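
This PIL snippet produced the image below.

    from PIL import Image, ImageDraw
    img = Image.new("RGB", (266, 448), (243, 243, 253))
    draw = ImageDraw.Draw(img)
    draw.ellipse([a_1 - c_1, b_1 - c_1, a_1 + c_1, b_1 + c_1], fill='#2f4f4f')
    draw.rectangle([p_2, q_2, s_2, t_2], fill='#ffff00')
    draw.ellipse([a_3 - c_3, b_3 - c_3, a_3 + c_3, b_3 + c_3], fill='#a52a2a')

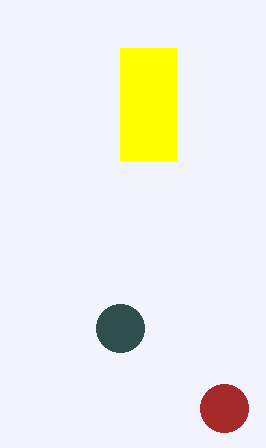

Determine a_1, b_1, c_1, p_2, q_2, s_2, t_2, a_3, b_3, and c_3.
a_1 = 120, b_1 = 328, c_1 = 24, p_2 = 120, q_2 = 48, s_2 = 176, t_2 = 160, a_3 = 224, b_3 = 408, c_3 = 24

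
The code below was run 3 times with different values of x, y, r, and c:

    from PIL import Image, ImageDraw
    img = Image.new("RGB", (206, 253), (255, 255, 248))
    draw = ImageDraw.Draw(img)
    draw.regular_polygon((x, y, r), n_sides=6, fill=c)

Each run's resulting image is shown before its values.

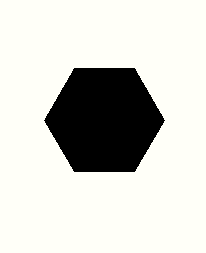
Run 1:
x = 104; y = 120; r = 60; c = 'black'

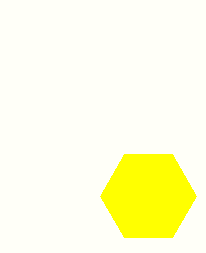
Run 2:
x = 148
y = 196
r = 48
c = 'yellow'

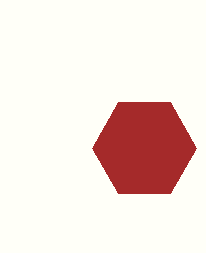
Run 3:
x = 144; y = 148; r = 52; c = 'brown'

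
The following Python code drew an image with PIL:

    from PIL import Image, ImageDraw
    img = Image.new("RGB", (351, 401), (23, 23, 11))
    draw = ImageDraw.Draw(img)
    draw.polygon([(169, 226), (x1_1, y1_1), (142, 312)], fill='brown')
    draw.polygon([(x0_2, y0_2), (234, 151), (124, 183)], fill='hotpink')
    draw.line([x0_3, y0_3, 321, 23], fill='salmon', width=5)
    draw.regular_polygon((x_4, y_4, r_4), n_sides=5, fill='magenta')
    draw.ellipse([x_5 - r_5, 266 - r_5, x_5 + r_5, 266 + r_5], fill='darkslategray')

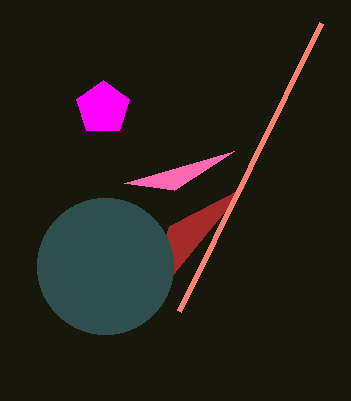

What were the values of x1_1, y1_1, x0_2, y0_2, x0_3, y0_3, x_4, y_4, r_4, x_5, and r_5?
x1_1 = 244
y1_1 = 187
x0_2 = 174
y0_2 = 190
x0_3 = 179
y0_3 = 311
x_4 = 103
y_4 = 108
r_4 = 28
x_5 = 105
r_5 = 68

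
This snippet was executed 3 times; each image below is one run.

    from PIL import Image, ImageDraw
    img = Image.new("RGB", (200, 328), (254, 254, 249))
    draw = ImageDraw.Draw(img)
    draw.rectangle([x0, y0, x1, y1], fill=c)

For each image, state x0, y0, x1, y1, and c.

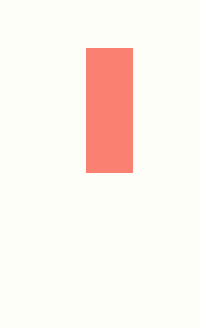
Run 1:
x0 = 86
y0 = 48
x1 = 132
y1 = 172
c = 'salmon'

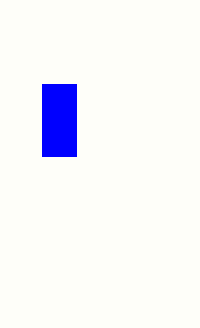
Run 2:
x0 = 42; y0 = 84; x1 = 76; y1 = 156; c = 'blue'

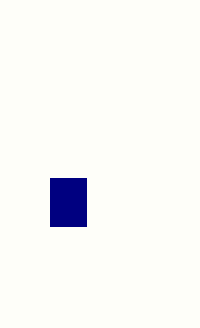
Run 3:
x0 = 50, y0 = 178, x1 = 86, y1 = 226, c = 'navy'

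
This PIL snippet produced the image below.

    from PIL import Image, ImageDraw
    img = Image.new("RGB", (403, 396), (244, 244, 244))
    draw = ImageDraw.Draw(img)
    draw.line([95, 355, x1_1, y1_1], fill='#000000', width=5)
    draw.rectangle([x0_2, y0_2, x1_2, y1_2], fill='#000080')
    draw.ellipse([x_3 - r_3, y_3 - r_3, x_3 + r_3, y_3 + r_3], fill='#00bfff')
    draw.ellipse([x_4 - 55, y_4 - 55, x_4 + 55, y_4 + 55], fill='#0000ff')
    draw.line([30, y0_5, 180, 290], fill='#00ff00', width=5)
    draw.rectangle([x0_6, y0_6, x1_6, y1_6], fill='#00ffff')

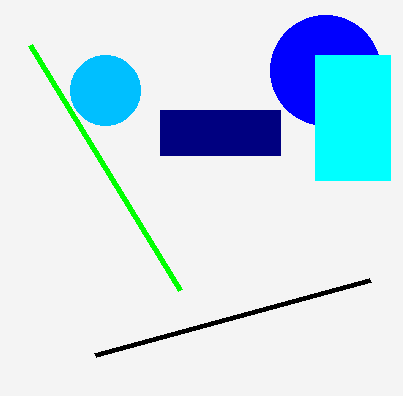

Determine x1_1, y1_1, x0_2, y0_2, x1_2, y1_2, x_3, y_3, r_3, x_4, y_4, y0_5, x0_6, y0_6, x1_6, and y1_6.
x1_1 = 370; y1_1 = 280; x0_2 = 160; y0_2 = 110; x1_2 = 280; y1_2 = 155; x_3 = 105; y_3 = 90; r_3 = 35; x_4 = 325; y_4 = 70; y0_5 = 45; x0_6 = 315; y0_6 = 55; x1_6 = 390; y1_6 = 180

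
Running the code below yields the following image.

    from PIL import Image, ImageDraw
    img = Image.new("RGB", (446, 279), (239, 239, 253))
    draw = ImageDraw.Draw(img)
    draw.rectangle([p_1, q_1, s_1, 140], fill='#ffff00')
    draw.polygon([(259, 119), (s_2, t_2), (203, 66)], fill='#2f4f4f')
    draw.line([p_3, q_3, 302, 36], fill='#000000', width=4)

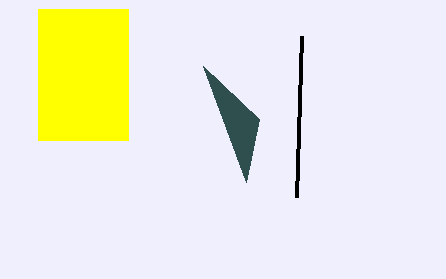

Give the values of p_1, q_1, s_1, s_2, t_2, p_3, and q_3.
p_1 = 38, q_1 = 9, s_1 = 128, s_2 = 246, t_2 = 182, p_3 = 297, q_3 = 197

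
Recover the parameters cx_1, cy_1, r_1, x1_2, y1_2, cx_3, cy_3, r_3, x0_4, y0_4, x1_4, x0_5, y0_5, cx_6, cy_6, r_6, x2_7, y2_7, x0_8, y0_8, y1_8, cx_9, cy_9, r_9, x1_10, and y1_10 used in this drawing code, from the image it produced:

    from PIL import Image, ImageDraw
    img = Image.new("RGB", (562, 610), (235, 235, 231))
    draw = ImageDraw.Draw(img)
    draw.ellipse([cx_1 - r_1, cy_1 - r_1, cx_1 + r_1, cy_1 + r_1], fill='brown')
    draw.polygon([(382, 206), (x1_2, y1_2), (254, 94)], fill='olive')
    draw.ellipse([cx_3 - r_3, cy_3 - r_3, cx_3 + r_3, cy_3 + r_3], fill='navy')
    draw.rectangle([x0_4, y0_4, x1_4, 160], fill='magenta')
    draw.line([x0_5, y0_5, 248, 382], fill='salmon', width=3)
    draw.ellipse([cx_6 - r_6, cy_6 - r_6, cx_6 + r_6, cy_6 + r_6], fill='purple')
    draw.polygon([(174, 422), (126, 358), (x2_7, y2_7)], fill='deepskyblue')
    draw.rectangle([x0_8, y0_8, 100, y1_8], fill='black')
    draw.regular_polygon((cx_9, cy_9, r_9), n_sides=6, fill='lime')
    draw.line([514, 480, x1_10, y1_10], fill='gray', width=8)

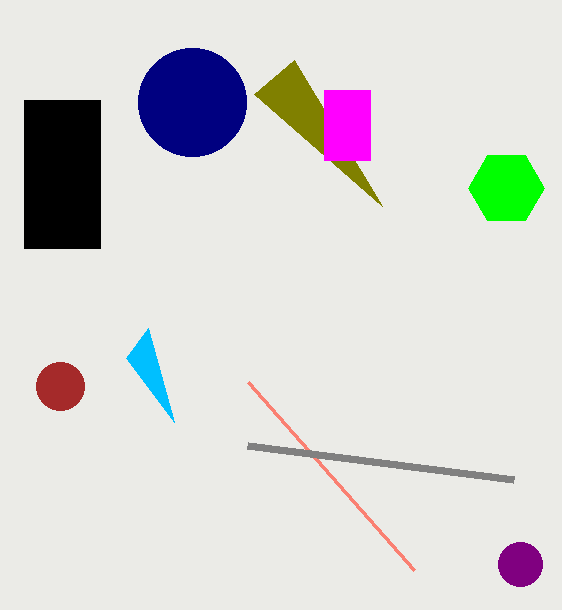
cx_1 = 60; cy_1 = 386; r_1 = 24; x1_2 = 294; y1_2 = 60; cx_3 = 192; cy_3 = 102; r_3 = 54; x0_4 = 324; y0_4 = 90; x1_4 = 370; x0_5 = 414; y0_5 = 570; cx_6 = 520; cy_6 = 564; r_6 = 22; x2_7 = 148; y2_7 = 328; x0_8 = 24; y0_8 = 100; y1_8 = 248; cx_9 = 506; cy_9 = 188; r_9 = 38; x1_10 = 248; y1_10 = 446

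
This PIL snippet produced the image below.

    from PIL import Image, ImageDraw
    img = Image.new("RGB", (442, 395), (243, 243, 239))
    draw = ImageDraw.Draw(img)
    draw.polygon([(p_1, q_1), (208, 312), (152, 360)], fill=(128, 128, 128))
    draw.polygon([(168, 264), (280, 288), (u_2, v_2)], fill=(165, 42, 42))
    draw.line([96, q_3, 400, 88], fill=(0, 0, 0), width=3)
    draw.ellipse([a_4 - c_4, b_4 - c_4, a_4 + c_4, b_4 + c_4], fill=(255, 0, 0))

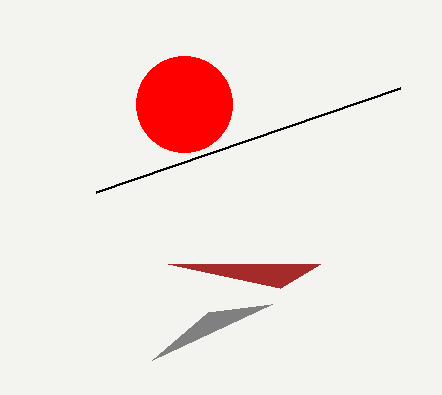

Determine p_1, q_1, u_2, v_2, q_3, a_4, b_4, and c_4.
p_1 = 272
q_1 = 304
u_2 = 320
v_2 = 264
q_3 = 192
a_4 = 184
b_4 = 104
c_4 = 48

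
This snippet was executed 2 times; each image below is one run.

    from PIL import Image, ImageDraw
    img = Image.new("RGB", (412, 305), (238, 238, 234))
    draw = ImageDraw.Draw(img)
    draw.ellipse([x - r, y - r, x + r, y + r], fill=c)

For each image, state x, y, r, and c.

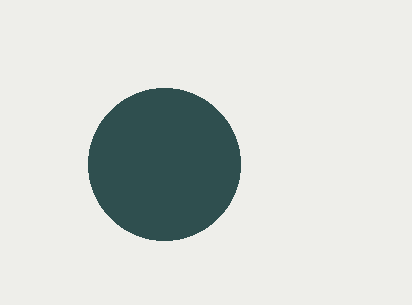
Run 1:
x = 164, y = 164, r = 76, c = 'darkslategray'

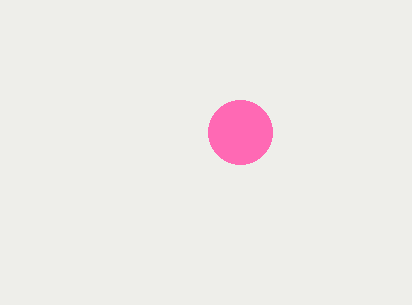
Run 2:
x = 240, y = 132, r = 32, c = 'hotpink'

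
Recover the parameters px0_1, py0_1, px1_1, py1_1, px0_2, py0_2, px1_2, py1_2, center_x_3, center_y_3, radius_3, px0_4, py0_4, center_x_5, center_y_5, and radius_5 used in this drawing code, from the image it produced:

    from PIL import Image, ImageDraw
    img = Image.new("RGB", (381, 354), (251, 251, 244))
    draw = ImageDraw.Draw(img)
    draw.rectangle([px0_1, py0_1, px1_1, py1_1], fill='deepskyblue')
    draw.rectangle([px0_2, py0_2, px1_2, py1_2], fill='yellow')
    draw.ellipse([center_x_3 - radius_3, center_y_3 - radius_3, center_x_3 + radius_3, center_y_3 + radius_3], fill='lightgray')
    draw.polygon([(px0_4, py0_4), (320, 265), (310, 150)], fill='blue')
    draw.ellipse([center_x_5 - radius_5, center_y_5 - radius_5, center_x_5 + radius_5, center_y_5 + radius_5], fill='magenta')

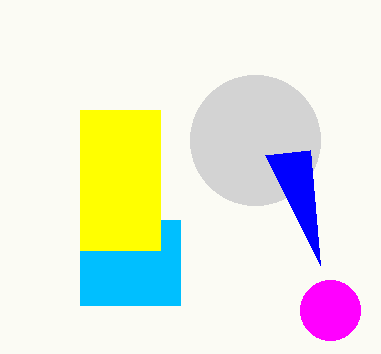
px0_1 = 80, py0_1 = 220, px1_1 = 180, py1_1 = 305, px0_2 = 80, py0_2 = 110, px1_2 = 160, py1_2 = 250, center_x_3 = 255, center_y_3 = 140, radius_3 = 65, px0_4 = 265, py0_4 = 155, center_x_5 = 330, center_y_5 = 310, radius_5 = 30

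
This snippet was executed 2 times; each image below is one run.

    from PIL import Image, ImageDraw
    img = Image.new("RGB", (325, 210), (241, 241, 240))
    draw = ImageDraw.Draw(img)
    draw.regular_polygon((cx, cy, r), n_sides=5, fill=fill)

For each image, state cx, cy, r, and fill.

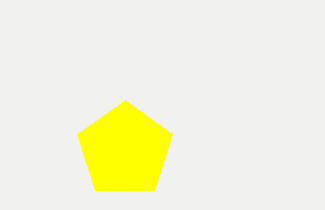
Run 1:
cx = 125
cy = 150
r = 50
fill = 'yellow'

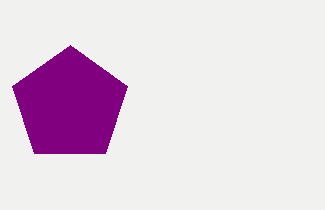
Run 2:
cx = 70; cy = 105; r = 60; fill = 'purple'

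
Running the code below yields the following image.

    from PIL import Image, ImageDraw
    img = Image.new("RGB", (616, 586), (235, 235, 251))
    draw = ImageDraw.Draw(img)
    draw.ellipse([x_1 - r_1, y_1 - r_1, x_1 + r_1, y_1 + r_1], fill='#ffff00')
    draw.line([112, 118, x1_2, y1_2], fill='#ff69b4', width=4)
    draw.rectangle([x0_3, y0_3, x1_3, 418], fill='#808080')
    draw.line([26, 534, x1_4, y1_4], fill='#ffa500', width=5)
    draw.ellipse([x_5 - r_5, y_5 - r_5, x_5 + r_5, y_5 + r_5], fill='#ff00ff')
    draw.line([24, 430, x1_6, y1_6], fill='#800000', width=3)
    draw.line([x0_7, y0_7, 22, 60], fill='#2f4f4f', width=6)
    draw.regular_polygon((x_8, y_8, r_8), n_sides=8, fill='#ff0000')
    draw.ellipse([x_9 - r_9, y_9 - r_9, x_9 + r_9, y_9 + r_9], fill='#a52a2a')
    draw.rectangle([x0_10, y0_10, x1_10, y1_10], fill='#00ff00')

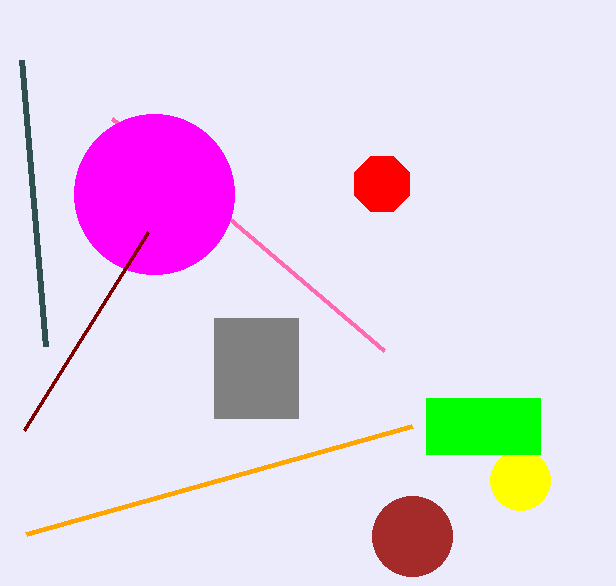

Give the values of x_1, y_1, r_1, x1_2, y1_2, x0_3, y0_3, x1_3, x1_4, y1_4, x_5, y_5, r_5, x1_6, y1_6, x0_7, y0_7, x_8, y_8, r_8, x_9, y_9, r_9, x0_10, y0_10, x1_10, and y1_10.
x_1 = 520; y_1 = 480; r_1 = 30; x1_2 = 384; y1_2 = 350; x0_3 = 214; y0_3 = 318; x1_3 = 298; x1_4 = 412; y1_4 = 426; x_5 = 154; y_5 = 194; r_5 = 80; x1_6 = 148; y1_6 = 232; x0_7 = 46; y0_7 = 346; x_8 = 382; y_8 = 184; r_8 = 30; x_9 = 412; y_9 = 536; r_9 = 40; x0_10 = 426; y0_10 = 398; x1_10 = 540; y1_10 = 454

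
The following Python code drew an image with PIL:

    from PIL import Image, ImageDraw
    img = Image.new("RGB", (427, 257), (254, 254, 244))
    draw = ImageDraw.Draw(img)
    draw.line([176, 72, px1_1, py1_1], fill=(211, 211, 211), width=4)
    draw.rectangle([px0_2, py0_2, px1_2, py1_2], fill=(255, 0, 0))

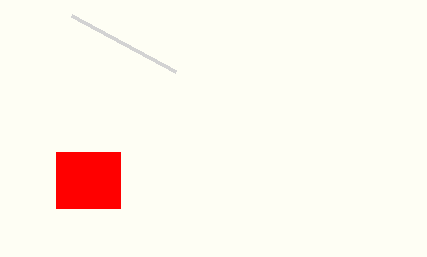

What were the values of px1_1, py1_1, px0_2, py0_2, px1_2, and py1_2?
px1_1 = 72, py1_1 = 16, px0_2 = 56, py0_2 = 152, px1_2 = 120, py1_2 = 208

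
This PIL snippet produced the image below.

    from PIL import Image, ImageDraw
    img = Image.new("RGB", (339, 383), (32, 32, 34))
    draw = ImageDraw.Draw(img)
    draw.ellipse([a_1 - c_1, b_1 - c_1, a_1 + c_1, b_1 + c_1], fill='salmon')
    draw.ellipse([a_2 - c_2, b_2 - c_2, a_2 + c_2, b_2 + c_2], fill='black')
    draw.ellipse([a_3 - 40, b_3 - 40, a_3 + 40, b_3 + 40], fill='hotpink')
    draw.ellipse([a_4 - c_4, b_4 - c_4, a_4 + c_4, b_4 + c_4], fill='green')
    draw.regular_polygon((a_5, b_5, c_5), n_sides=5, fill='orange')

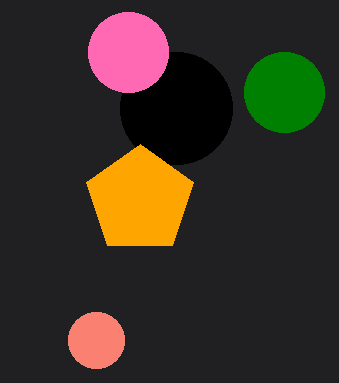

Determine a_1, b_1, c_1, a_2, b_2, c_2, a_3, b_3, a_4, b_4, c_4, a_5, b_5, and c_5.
a_1 = 96; b_1 = 340; c_1 = 28; a_2 = 176; b_2 = 108; c_2 = 56; a_3 = 128; b_3 = 52; a_4 = 284; b_4 = 92; c_4 = 40; a_5 = 140; b_5 = 200; c_5 = 56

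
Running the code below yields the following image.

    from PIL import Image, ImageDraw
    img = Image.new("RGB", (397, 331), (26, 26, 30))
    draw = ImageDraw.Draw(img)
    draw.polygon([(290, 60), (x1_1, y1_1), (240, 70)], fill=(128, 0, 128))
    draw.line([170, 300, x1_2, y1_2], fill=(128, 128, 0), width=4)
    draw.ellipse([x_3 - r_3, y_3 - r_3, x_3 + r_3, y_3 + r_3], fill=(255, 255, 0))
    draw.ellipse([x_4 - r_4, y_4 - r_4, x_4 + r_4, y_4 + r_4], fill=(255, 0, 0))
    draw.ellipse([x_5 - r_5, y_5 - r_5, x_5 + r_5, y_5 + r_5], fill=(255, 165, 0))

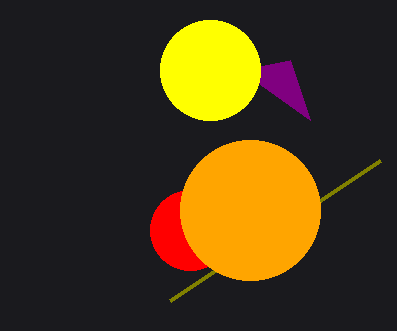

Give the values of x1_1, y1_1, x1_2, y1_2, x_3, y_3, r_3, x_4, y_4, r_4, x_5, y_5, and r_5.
x1_1 = 310; y1_1 = 120; x1_2 = 380; y1_2 = 160; x_3 = 210; y_3 = 70; r_3 = 50; x_4 = 190; y_4 = 230; r_4 = 40; x_5 = 250; y_5 = 210; r_5 = 70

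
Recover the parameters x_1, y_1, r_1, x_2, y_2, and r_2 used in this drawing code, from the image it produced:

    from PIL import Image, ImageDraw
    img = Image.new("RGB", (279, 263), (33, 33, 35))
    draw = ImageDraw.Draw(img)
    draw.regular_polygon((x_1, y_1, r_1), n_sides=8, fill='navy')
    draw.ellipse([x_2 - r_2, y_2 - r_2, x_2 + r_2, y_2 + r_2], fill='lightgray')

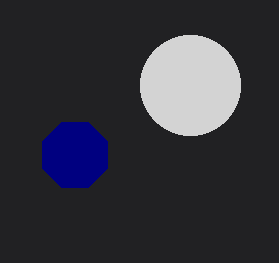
x_1 = 75; y_1 = 155; r_1 = 35; x_2 = 190; y_2 = 85; r_2 = 50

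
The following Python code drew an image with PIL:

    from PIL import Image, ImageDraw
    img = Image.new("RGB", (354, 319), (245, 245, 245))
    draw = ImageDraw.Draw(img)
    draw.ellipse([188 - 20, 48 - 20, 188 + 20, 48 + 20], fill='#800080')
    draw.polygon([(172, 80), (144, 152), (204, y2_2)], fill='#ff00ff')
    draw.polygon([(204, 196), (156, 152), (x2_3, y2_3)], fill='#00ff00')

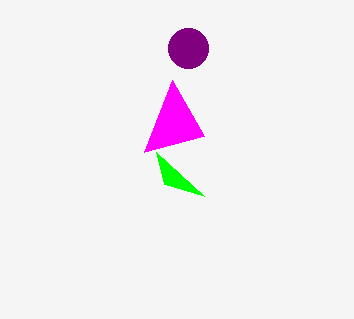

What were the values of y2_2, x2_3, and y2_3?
y2_2 = 136; x2_3 = 164; y2_3 = 184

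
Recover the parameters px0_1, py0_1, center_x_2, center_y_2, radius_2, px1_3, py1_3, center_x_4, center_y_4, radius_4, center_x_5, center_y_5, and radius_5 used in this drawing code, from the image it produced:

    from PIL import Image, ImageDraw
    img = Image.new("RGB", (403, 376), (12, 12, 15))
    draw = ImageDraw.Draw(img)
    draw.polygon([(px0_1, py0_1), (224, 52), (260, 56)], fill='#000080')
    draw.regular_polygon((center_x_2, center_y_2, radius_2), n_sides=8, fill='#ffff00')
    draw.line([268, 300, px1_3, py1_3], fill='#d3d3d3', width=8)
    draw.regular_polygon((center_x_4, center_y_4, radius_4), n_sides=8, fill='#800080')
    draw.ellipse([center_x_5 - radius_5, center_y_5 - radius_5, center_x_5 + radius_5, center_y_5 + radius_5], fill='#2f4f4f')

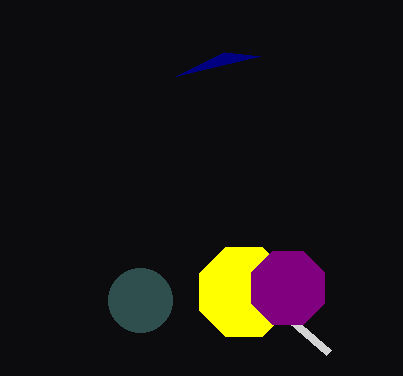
px0_1 = 176
py0_1 = 76
center_x_2 = 244
center_y_2 = 292
radius_2 = 48
px1_3 = 328
py1_3 = 352
center_x_4 = 288
center_y_4 = 288
radius_4 = 40
center_x_5 = 140
center_y_5 = 300
radius_5 = 32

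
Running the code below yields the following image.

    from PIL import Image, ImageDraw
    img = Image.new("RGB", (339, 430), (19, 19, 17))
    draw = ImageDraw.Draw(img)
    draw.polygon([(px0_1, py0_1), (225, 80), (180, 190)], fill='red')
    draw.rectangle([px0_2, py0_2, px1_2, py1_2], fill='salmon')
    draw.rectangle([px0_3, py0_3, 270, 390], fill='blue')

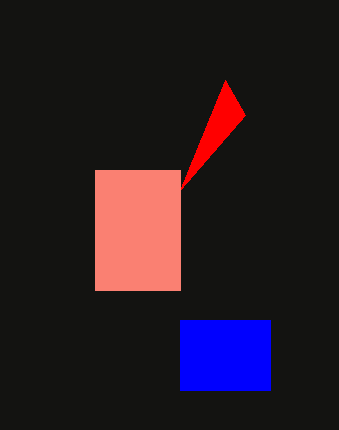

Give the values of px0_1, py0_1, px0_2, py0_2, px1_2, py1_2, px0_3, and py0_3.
px0_1 = 245, py0_1 = 115, px0_2 = 95, py0_2 = 170, px1_2 = 180, py1_2 = 290, px0_3 = 180, py0_3 = 320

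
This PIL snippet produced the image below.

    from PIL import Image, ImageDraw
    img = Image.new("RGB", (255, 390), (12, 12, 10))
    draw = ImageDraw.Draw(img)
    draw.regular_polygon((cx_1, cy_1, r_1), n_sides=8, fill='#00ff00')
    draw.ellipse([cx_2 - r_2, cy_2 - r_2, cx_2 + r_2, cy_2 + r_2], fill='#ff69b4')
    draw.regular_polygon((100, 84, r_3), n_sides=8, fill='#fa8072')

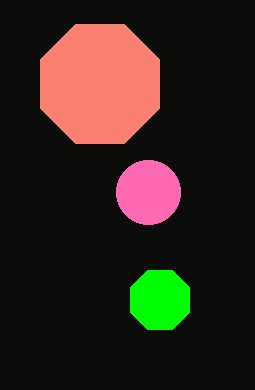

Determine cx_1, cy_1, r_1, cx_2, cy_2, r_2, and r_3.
cx_1 = 160; cy_1 = 300; r_1 = 32; cx_2 = 148; cy_2 = 192; r_2 = 32; r_3 = 64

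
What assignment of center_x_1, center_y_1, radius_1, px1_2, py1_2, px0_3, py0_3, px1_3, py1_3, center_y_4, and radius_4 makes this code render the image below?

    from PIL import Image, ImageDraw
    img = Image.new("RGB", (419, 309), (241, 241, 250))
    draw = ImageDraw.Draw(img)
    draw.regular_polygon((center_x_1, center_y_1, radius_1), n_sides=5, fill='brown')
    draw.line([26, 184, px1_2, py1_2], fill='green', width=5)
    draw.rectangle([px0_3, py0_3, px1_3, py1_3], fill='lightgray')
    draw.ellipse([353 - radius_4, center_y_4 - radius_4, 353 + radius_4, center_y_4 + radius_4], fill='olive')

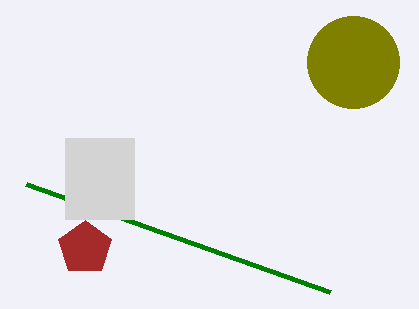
center_x_1 = 85, center_y_1 = 248, radius_1 = 28, px1_2 = 330, py1_2 = 292, px0_3 = 65, py0_3 = 138, px1_3 = 134, py1_3 = 219, center_y_4 = 62, radius_4 = 46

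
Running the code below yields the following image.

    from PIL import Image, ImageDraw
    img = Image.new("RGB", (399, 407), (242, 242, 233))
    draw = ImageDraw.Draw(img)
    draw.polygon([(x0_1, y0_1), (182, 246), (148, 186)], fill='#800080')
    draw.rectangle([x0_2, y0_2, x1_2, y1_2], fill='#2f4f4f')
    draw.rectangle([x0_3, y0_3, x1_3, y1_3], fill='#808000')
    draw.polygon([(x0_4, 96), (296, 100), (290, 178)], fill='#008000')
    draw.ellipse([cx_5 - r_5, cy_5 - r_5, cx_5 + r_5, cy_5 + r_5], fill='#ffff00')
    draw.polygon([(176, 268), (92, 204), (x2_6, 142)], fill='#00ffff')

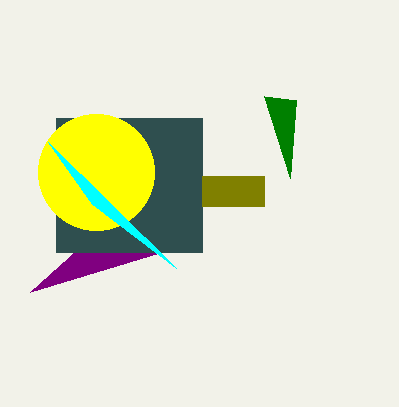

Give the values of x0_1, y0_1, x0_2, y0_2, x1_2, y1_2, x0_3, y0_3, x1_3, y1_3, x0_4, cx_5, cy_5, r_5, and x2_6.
x0_1 = 30
y0_1 = 292
x0_2 = 56
y0_2 = 118
x1_2 = 202
y1_2 = 252
x0_3 = 202
y0_3 = 176
x1_3 = 264
y1_3 = 206
x0_4 = 264
cx_5 = 96
cy_5 = 172
r_5 = 58
x2_6 = 48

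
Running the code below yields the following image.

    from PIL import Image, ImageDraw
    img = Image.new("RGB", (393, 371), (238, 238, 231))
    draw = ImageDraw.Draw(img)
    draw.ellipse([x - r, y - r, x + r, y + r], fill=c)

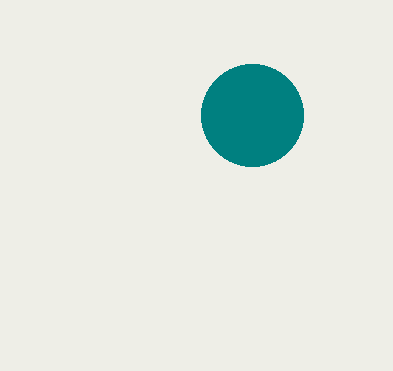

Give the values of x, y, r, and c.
x = 252; y = 115; r = 51; c = 'teal'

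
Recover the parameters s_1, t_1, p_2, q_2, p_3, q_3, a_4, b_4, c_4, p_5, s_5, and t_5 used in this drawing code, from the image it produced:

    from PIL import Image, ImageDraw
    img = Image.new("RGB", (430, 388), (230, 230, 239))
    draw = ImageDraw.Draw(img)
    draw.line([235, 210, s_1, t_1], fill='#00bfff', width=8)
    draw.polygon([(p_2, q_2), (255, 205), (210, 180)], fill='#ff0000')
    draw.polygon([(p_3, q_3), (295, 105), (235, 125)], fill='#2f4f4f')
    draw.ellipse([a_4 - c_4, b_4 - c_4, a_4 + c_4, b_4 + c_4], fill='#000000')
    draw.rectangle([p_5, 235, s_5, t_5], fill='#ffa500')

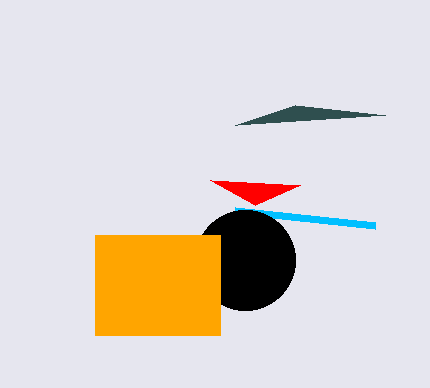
s_1 = 375; t_1 = 225; p_2 = 300; q_2 = 185; p_3 = 385; q_3 = 115; a_4 = 245; b_4 = 260; c_4 = 50; p_5 = 95; s_5 = 220; t_5 = 335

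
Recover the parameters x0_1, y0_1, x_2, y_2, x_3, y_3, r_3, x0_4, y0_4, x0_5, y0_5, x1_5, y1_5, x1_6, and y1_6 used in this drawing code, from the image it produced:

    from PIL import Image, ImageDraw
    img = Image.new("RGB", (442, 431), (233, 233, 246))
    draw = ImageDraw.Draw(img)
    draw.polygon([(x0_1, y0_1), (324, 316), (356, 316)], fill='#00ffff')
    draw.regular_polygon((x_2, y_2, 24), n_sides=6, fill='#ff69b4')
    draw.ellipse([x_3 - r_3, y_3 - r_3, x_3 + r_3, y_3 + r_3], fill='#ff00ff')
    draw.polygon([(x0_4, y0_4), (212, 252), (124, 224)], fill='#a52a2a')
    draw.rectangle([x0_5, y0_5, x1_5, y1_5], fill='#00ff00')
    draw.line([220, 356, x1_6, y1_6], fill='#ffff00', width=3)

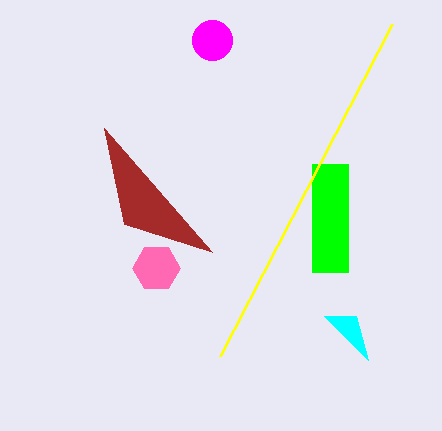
x0_1 = 368; y0_1 = 360; x_2 = 156; y_2 = 268; x_3 = 212; y_3 = 40; r_3 = 20; x0_4 = 104; y0_4 = 128; x0_5 = 312; y0_5 = 164; x1_5 = 348; y1_5 = 272; x1_6 = 392; y1_6 = 24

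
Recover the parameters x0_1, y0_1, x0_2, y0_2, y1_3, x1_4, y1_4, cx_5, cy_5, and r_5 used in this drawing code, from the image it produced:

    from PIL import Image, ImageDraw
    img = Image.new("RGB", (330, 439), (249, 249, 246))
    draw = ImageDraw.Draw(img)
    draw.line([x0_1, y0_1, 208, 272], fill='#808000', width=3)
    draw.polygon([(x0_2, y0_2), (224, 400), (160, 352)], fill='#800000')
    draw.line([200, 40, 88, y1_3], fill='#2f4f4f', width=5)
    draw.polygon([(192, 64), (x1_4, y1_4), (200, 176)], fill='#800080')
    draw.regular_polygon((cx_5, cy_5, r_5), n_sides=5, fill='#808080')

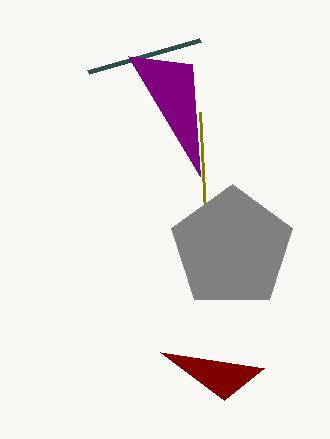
x0_1 = 200, y0_1 = 112, x0_2 = 264, y0_2 = 368, y1_3 = 72, x1_4 = 128, y1_4 = 56, cx_5 = 232, cy_5 = 248, r_5 = 64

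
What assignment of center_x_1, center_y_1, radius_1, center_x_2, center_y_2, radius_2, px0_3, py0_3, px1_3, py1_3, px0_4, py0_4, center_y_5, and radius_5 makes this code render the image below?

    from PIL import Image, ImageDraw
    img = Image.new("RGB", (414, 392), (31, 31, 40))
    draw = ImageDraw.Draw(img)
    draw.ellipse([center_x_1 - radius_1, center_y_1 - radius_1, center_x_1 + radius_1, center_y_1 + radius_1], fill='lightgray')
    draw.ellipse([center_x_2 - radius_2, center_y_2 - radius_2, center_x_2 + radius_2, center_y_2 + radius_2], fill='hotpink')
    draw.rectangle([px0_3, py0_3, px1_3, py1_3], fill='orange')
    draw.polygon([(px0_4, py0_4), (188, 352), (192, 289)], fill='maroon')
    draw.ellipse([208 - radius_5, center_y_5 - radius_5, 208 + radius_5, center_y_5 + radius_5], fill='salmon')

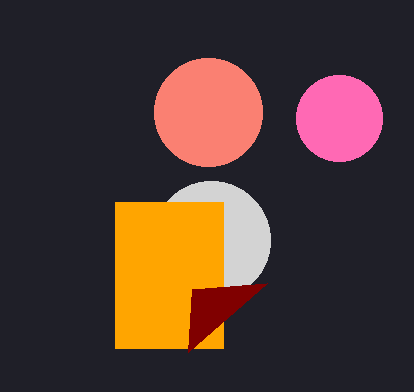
center_x_1 = 211, center_y_1 = 240, radius_1 = 59, center_x_2 = 339, center_y_2 = 118, radius_2 = 43, px0_3 = 115, py0_3 = 202, px1_3 = 223, py1_3 = 348, px0_4 = 267, py0_4 = 283, center_y_5 = 112, radius_5 = 54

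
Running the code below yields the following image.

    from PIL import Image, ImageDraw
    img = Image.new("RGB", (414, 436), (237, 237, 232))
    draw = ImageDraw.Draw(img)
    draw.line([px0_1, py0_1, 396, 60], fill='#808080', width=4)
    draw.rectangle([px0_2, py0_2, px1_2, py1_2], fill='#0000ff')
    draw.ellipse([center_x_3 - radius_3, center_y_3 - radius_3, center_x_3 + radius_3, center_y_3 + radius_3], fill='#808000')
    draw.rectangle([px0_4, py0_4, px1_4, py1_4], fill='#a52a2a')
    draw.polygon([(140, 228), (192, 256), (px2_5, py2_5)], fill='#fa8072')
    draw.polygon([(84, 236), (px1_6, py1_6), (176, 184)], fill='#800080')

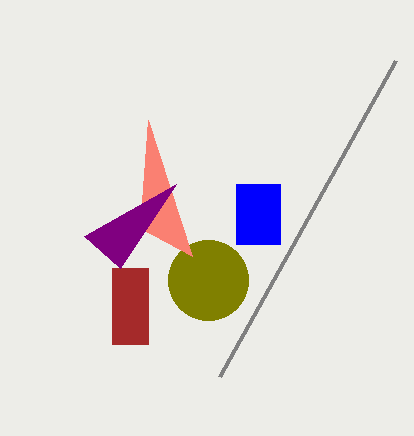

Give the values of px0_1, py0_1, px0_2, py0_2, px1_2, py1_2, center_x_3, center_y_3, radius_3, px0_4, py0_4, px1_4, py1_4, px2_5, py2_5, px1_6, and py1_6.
px0_1 = 220, py0_1 = 376, px0_2 = 236, py0_2 = 184, px1_2 = 280, py1_2 = 244, center_x_3 = 208, center_y_3 = 280, radius_3 = 40, px0_4 = 112, py0_4 = 268, px1_4 = 148, py1_4 = 344, px2_5 = 148, py2_5 = 120, px1_6 = 120, py1_6 = 268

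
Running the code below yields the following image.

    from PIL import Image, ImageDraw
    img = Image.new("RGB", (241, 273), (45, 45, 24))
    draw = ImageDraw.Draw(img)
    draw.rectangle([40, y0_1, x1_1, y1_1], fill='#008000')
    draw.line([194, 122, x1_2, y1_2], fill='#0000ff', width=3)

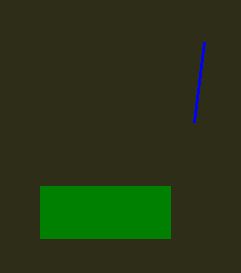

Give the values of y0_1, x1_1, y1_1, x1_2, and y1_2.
y0_1 = 186; x1_1 = 170; y1_1 = 238; x1_2 = 204; y1_2 = 42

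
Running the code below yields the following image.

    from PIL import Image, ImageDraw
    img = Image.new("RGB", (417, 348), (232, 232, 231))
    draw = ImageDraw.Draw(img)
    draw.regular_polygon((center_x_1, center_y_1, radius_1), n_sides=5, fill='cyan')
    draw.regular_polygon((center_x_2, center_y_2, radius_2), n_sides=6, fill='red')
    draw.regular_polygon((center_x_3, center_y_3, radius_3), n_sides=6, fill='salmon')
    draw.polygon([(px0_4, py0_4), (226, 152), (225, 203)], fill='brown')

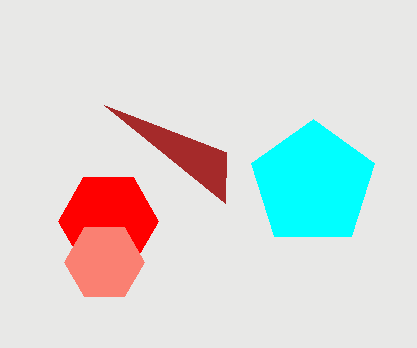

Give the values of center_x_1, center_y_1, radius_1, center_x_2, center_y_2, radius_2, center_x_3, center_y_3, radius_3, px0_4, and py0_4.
center_x_1 = 313; center_y_1 = 184; radius_1 = 65; center_x_2 = 108; center_y_2 = 221; radius_2 = 50; center_x_3 = 104; center_y_3 = 262; radius_3 = 40; px0_4 = 104; py0_4 = 105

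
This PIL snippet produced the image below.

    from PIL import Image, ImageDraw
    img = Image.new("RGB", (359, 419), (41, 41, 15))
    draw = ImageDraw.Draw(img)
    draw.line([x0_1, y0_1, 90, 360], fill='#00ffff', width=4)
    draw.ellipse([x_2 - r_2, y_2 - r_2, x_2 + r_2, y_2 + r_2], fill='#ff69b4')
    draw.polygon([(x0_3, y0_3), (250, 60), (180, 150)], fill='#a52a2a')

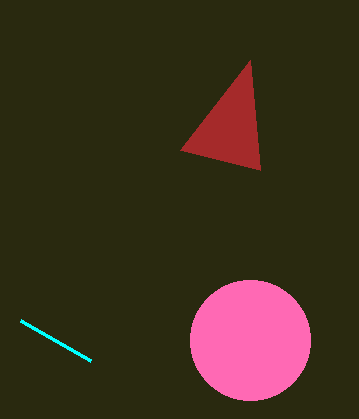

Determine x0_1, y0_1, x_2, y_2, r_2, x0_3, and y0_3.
x0_1 = 20
y0_1 = 320
x_2 = 250
y_2 = 340
r_2 = 60
x0_3 = 260
y0_3 = 170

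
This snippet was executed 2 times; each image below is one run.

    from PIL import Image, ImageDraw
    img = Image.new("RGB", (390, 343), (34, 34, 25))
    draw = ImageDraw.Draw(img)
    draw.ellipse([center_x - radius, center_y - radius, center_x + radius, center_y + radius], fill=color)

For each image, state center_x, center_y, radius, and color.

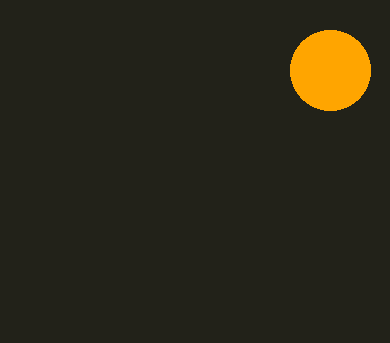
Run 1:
center_x = 330
center_y = 70
radius = 40
color = 'orange'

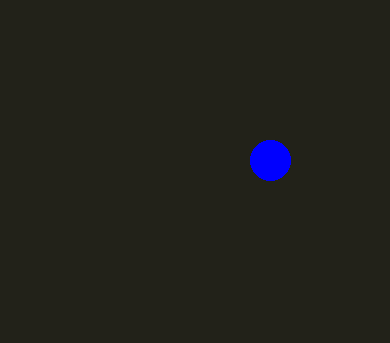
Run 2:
center_x = 270; center_y = 160; radius = 20; color = 'blue'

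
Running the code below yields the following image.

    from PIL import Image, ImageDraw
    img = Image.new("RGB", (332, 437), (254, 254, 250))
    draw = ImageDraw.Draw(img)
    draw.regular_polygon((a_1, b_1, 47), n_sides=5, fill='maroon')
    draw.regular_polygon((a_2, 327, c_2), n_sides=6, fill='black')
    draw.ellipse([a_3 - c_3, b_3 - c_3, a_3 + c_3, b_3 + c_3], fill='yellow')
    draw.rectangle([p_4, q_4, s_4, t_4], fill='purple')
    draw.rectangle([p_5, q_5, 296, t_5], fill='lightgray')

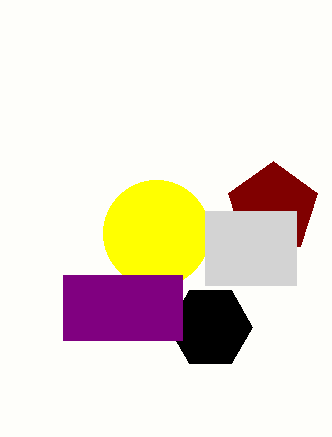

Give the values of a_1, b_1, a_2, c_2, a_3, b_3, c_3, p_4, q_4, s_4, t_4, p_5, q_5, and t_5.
a_1 = 273, b_1 = 208, a_2 = 210, c_2 = 42, a_3 = 156, b_3 = 233, c_3 = 53, p_4 = 63, q_4 = 275, s_4 = 182, t_4 = 340, p_5 = 205, q_5 = 211, t_5 = 285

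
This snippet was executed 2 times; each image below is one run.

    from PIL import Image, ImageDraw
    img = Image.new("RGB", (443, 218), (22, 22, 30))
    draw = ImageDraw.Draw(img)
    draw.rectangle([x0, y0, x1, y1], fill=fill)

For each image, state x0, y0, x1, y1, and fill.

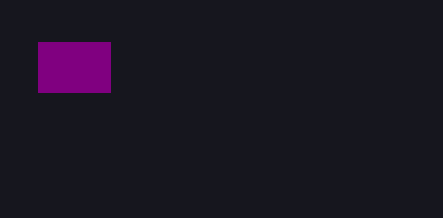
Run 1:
x0 = 38, y0 = 42, x1 = 110, y1 = 92, fill = 'purple'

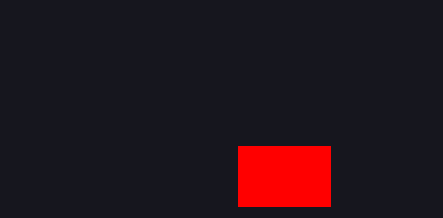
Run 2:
x0 = 238
y0 = 146
x1 = 330
y1 = 206
fill = 'red'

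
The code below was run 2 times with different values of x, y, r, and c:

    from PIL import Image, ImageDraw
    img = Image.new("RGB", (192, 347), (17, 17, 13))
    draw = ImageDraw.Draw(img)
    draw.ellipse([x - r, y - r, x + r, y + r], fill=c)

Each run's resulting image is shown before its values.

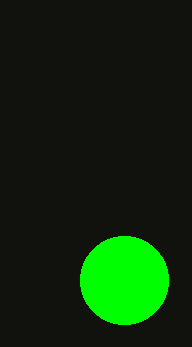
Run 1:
x = 124; y = 280; r = 44; c = 'lime'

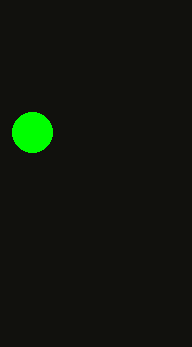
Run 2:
x = 32; y = 132; r = 20; c = 'lime'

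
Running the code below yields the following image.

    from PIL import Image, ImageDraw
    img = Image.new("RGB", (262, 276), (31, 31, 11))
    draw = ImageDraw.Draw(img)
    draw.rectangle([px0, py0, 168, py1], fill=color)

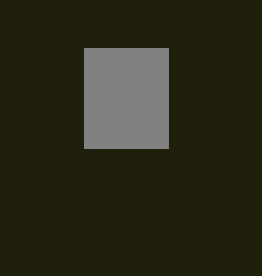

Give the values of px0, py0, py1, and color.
px0 = 84
py0 = 48
py1 = 148
color = 'gray'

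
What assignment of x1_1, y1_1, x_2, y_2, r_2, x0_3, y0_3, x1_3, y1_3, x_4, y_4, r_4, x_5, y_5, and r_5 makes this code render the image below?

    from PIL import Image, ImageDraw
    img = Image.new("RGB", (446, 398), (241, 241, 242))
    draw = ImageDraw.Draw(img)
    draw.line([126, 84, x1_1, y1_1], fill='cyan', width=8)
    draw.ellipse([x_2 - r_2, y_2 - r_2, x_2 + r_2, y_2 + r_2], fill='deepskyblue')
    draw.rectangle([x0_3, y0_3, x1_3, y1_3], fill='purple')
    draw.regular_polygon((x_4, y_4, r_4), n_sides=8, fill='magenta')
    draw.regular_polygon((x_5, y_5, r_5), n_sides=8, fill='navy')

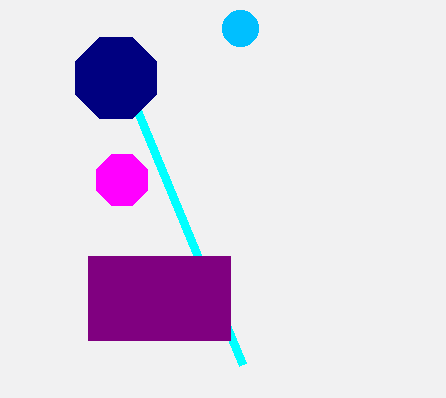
x1_1 = 242
y1_1 = 364
x_2 = 240
y_2 = 28
r_2 = 18
x0_3 = 88
y0_3 = 256
x1_3 = 230
y1_3 = 340
x_4 = 122
y_4 = 180
r_4 = 28
x_5 = 116
y_5 = 78
r_5 = 44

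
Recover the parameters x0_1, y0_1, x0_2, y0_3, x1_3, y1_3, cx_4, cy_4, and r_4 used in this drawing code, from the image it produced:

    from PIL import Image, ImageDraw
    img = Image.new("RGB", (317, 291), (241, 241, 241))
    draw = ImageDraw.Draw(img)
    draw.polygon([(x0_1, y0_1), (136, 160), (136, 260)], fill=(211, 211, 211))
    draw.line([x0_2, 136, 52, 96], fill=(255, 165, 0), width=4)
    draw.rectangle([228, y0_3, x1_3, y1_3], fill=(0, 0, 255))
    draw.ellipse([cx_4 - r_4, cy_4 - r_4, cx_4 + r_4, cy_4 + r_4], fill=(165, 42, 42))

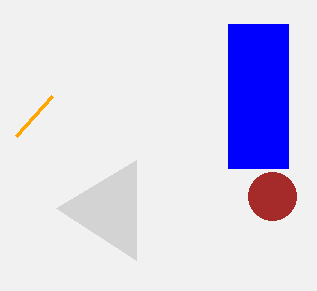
x0_1 = 56, y0_1 = 208, x0_2 = 16, y0_3 = 24, x1_3 = 288, y1_3 = 168, cx_4 = 272, cy_4 = 196, r_4 = 24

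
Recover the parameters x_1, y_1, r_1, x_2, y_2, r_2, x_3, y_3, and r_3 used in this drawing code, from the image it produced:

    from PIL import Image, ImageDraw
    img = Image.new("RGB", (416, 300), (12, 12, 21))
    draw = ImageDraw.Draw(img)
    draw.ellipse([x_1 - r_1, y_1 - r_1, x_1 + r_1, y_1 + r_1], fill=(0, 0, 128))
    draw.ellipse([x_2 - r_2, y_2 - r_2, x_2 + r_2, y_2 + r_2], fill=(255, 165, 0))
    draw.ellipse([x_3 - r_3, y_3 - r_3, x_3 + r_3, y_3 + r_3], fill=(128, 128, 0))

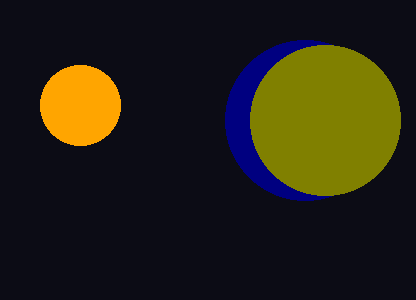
x_1 = 305, y_1 = 120, r_1 = 80, x_2 = 80, y_2 = 105, r_2 = 40, x_3 = 325, y_3 = 120, r_3 = 75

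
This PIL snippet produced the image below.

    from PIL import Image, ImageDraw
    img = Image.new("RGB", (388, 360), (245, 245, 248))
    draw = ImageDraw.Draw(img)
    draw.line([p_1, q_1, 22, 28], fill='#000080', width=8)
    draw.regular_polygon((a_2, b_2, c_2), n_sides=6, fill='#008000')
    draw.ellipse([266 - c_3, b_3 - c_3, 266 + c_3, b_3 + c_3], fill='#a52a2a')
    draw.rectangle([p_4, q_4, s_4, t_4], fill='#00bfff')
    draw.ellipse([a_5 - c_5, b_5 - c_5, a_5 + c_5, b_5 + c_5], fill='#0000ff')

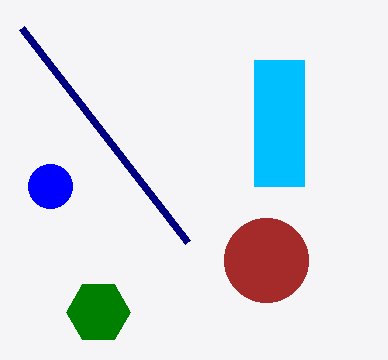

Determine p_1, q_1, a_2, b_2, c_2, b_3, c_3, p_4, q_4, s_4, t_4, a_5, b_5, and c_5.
p_1 = 188
q_1 = 242
a_2 = 98
b_2 = 312
c_2 = 32
b_3 = 260
c_3 = 42
p_4 = 254
q_4 = 60
s_4 = 304
t_4 = 186
a_5 = 50
b_5 = 186
c_5 = 22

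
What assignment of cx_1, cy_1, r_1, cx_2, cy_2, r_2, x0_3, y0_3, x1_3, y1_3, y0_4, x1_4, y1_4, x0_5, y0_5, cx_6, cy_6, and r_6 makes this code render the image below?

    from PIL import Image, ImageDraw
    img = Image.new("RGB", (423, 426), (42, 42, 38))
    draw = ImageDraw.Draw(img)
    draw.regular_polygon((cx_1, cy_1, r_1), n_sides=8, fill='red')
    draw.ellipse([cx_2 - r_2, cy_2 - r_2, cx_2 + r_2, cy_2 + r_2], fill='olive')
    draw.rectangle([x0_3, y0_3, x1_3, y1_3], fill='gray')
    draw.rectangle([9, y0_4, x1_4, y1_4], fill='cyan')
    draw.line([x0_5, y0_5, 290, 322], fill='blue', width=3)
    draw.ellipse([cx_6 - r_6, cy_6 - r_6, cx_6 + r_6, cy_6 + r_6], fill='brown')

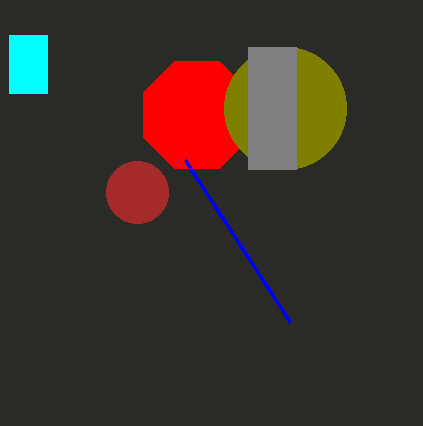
cx_1 = 197
cy_1 = 115
r_1 = 58
cx_2 = 285
cy_2 = 108
r_2 = 61
x0_3 = 248
y0_3 = 47
x1_3 = 296
y1_3 = 169
y0_4 = 35
x1_4 = 47
y1_4 = 93
x0_5 = 185
y0_5 = 160
cx_6 = 137
cy_6 = 192
r_6 = 31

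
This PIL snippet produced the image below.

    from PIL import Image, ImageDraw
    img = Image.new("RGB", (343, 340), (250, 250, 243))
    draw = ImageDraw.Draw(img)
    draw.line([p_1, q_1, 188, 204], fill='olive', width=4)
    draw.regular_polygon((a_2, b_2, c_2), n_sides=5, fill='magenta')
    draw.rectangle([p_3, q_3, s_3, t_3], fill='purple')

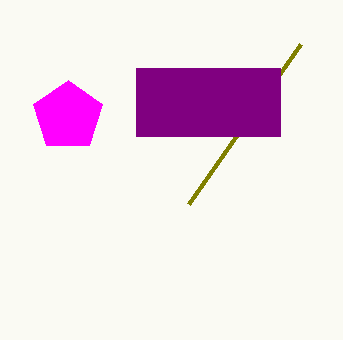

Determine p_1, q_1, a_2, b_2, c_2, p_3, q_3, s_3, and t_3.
p_1 = 300
q_1 = 44
a_2 = 68
b_2 = 116
c_2 = 36
p_3 = 136
q_3 = 68
s_3 = 280
t_3 = 136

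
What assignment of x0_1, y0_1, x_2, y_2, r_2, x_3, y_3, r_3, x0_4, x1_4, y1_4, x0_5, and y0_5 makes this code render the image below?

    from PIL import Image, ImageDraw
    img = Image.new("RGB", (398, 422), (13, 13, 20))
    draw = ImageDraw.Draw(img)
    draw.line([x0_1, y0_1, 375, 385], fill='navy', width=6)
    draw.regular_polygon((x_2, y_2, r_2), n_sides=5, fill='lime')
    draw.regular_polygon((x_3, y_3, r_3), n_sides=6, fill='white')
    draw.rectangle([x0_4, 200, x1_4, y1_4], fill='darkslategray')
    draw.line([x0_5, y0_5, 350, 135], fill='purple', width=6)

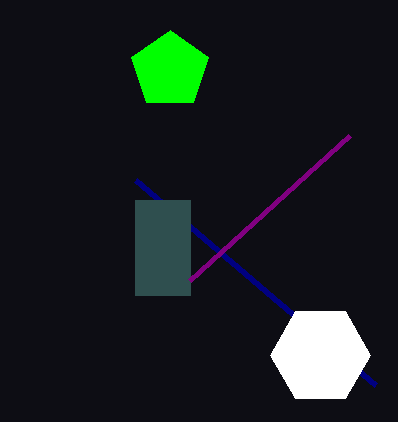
x0_1 = 135; y0_1 = 180; x_2 = 170; y_2 = 70; r_2 = 40; x_3 = 320; y_3 = 355; r_3 = 50; x0_4 = 135; x1_4 = 190; y1_4 = 295; x0_5 = 190; y0_5 = 280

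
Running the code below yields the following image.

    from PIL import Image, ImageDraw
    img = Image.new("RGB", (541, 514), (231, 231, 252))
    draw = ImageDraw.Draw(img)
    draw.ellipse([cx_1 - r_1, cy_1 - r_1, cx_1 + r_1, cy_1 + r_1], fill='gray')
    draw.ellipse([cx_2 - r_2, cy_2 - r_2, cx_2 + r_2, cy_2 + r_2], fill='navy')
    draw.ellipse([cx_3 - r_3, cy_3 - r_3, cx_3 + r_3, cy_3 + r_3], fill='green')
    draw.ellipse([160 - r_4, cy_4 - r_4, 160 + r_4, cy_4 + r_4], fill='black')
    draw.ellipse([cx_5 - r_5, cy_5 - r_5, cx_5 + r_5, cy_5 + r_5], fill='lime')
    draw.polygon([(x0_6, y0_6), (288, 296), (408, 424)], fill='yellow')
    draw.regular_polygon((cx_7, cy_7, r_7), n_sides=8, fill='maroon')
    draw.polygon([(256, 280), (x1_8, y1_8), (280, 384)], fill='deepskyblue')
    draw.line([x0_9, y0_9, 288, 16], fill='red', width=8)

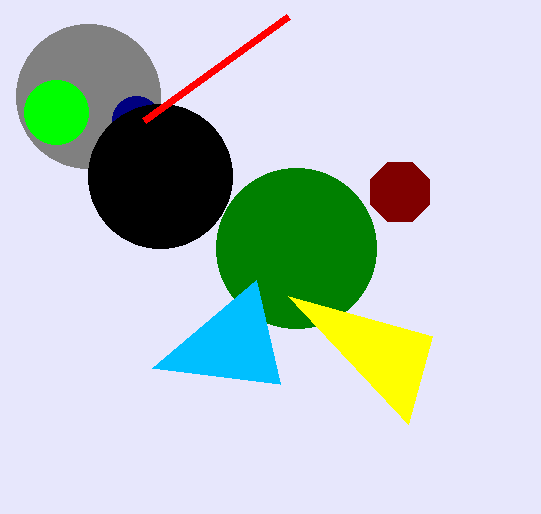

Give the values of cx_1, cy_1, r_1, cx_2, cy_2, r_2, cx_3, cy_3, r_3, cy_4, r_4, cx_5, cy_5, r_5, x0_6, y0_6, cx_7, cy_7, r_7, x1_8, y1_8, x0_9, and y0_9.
cx_1 = 88
cy_1 = 96
r_1 = 72
cx_2 = 136
cy_2 = 120
r_2 = 24
cx_3 = 296
cy_3 = 248
r_3 = 80
cy_4 = 176
r_4 = 72
cx_5 = 56
cy_5 = 112
r_5 = 32
x0_6 = 432
y0_6 = 336
cx_7 = 400
cy_7 = 192
r_7 = 32
x1_8 = 152
y1_8 = 368
x0_9 = 144
y0_9 = 120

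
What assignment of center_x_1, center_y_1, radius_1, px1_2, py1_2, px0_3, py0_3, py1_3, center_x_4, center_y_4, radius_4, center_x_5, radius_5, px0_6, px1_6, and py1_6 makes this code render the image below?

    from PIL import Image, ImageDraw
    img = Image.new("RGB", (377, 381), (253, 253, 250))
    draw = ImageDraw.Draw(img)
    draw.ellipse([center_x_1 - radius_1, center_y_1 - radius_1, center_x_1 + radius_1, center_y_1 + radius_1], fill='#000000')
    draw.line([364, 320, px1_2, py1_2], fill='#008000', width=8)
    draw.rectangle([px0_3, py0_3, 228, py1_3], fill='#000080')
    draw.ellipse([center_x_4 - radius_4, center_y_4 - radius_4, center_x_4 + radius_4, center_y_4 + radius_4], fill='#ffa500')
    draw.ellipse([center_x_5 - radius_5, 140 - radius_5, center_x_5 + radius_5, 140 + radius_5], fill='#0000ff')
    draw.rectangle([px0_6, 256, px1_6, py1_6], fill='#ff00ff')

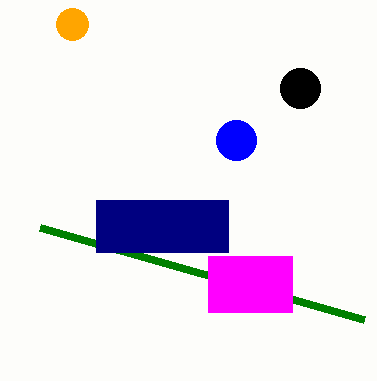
center_x_1 = 300
center_y_1 = 88
radius_1 = 20
px1_2 = 40
py1_2 = 228
px0_3 = 96
py0_3 = 200
py1_3 = 252
center_x_4 = 72
center_y_4 = 24
radius_4 = 16
center_x_5 = 236
radius_5 = 20
px0_6 = 208
px1_6 = 292
py1_6 = 312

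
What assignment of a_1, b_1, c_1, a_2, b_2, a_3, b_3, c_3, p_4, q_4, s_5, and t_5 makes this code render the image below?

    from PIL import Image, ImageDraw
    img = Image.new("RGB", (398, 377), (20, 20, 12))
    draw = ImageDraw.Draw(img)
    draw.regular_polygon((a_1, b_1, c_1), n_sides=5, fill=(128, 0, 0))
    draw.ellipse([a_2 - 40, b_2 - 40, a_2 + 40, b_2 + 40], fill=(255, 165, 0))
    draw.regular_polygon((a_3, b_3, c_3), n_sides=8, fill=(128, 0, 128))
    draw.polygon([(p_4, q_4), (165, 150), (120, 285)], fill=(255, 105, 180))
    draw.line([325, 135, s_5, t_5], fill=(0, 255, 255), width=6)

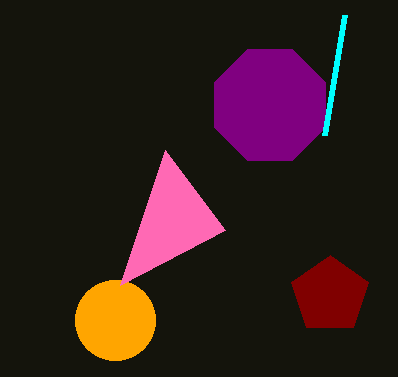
a_1 = 330, b_1 = 295, c_1 = 40, a_2 = 115, b_2 = 320, a_3 = 270, b_3 = 105, c_3 = 60, p_4 = 225, q_4 = 230, s_5 = 345, t_5 = 15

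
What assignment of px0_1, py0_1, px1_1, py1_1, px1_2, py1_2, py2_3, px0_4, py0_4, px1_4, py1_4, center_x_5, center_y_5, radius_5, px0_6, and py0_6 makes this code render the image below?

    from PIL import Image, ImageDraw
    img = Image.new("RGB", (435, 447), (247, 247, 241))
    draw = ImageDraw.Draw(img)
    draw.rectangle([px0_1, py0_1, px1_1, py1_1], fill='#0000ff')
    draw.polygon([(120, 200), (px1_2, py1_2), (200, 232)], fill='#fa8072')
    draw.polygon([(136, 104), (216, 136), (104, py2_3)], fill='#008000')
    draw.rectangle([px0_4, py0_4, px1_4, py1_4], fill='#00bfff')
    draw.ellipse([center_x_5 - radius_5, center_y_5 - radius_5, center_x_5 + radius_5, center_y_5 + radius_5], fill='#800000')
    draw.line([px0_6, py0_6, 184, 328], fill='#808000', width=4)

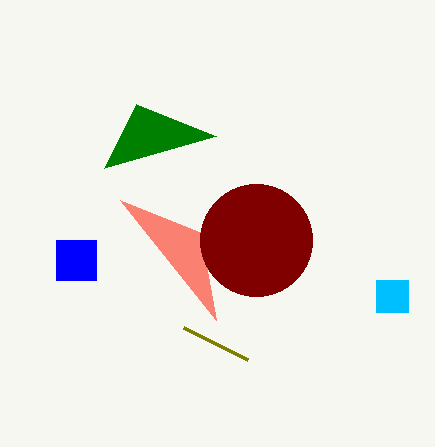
px0_1 = 56; py0_1 = 240; px1_1 = 96; py1_1 = 280; px1_2 = 216; py1_2 = 320; py2_3 = 168; px0_4 = 376; py0_4 = 280; px1_4 = 408; py1_4 = 312; center_x_5 = 256; center_y_5 = 240; radius_5 = 56; px0_6 = 248; py0_6 = 360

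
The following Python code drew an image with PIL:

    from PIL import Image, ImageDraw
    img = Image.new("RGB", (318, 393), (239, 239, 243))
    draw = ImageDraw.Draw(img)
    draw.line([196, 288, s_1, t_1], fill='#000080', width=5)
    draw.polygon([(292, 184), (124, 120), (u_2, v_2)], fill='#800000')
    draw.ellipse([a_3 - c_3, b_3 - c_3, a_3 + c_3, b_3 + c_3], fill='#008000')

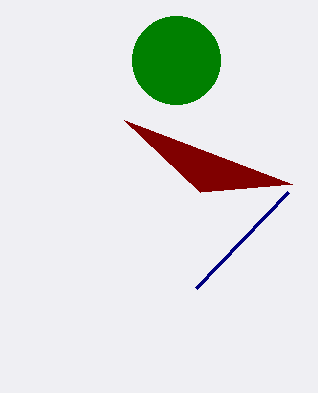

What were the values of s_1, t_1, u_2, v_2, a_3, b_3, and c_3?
s_1 = 288; t_1 = 192; u_2 = 200; v_2 = 192; a_3 = 176; b_3 = 60; c_3 = 44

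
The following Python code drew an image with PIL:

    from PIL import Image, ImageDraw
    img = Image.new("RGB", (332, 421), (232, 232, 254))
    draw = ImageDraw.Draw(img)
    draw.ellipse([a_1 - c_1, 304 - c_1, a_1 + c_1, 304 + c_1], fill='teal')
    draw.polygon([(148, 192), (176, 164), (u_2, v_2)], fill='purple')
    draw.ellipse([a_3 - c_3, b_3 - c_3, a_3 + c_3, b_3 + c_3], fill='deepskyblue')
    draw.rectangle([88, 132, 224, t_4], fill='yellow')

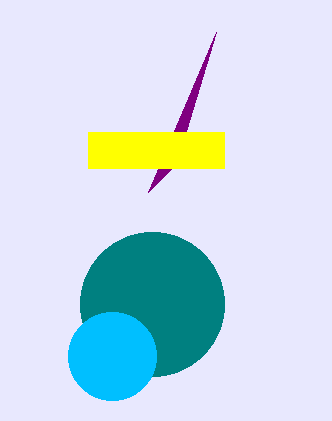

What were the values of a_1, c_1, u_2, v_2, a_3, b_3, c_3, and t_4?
a_1 = 152
c_1 = 72
u_2 = 216
v_2 = 32
a_3 = 112
b_3 = 356
c_3 = 44
t_4 = 168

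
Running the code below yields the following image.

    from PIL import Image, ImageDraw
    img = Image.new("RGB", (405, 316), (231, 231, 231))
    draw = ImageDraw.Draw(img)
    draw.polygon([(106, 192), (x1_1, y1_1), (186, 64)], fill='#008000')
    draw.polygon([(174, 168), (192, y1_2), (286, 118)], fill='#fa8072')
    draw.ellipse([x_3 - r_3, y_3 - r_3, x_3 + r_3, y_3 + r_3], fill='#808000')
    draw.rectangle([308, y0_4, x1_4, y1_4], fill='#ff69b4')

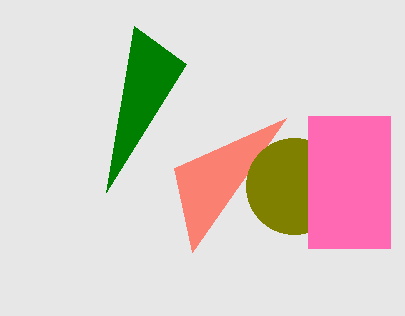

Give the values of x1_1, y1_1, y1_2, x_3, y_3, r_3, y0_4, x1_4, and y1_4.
x1_1 = 134
y1_1 = 26
y1_2 = 252
x_3 = 294
y_3 = 186
r_3 = 48
y0_4 = 116
x1_4 = 390
y1_4 = 248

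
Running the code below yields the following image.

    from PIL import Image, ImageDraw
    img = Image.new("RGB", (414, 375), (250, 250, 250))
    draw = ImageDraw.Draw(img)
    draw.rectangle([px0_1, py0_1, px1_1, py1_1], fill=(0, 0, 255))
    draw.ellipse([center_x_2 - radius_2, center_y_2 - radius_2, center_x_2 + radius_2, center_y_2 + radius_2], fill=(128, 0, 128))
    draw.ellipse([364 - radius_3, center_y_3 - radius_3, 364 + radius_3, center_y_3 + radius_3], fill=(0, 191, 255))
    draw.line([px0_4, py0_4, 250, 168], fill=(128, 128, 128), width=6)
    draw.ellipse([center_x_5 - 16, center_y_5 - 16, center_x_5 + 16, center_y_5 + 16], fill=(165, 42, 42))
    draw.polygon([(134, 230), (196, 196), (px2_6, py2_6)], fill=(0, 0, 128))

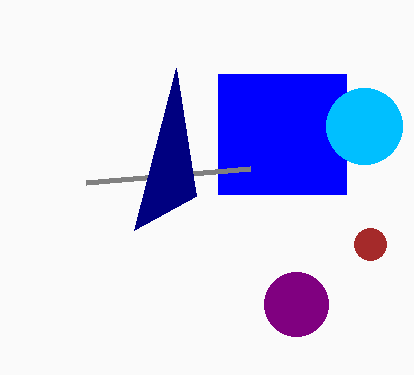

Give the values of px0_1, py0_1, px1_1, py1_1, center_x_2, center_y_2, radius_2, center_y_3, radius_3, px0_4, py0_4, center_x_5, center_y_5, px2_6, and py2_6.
px0_1 = 218; py0_1 = 74; px1_1 = 346; py1_1 = 194; center_x_2 = 296; center_y_2 = 304; radius_2 = 32; center_y_3 = 126; radius_3 = 38; px0_4 = 86; py0_4 = 182; center_x_5 = 370; center_y_5 = 244; px2_6 = 176; py2_6 = 68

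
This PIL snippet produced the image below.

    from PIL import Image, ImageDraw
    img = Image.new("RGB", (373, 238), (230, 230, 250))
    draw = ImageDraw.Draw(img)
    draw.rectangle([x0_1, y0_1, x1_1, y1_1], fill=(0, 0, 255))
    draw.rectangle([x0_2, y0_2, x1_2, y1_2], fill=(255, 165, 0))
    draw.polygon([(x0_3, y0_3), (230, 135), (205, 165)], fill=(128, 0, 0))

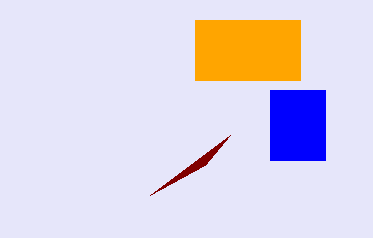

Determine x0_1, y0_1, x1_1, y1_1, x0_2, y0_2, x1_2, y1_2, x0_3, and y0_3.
x0_1 = 270; y0_1 = 90; x1_1 = 325; y1_1 = 160; x0_2 = 195; y0_2 = 20; x1_2 = 300; y1_2 = 80; x0_3 = 150; y0_3 = 195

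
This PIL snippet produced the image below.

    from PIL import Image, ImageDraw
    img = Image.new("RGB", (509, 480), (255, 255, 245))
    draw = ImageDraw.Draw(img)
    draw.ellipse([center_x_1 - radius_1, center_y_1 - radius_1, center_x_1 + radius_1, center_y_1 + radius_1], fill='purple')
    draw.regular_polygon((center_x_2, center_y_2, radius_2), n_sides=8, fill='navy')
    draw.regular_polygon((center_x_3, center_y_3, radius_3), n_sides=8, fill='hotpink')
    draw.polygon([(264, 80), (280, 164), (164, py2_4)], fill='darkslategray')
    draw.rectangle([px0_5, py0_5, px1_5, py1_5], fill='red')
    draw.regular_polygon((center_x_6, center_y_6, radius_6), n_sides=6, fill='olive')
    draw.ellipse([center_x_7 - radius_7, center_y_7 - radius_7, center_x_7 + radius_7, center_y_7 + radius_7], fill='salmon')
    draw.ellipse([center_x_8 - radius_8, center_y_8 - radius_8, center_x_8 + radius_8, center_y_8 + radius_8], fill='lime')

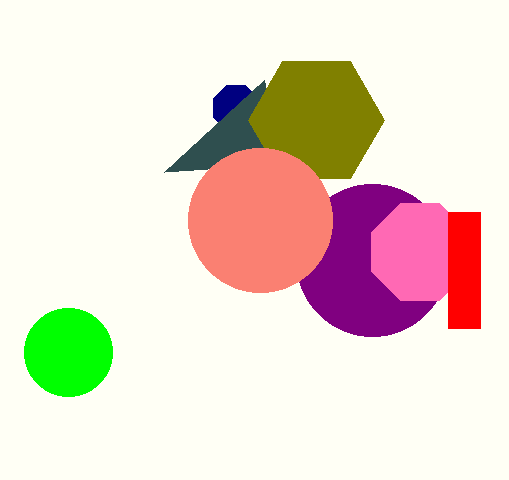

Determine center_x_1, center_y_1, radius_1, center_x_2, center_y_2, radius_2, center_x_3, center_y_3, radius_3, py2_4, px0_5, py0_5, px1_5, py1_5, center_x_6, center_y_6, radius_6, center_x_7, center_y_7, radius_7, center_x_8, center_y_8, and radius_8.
center_x_1 = 372, center_y_1 = 260, radius_1 = 76, center_x_2 = 236, center_y_2 = 108, radius_2 = 24, center_x_3 = 420, center_y_3 = 252, radius_3 = 52, py2_4 = 172, px0_5 = 448, py0_5 = 212, px1_5 = 480, py1_5 = 328, center_x_6 = 316, center_y_6 = 120, radius_6 = 68, center_x_7 = 260, center_y_7 = 220, radius_7 = 72, center_x_8 = 68, center_y_8 = 352, radius_8 = 44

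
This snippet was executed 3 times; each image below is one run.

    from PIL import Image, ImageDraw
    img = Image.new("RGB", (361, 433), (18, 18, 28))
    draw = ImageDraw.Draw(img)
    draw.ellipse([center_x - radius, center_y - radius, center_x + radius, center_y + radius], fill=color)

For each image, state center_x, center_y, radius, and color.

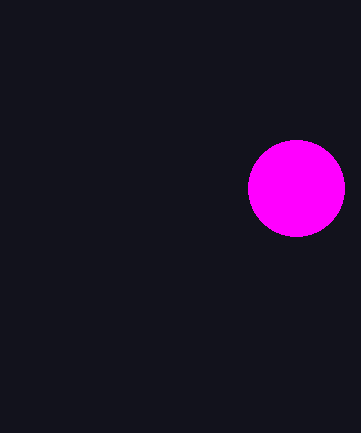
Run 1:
center_x = 296
center_y = 188
radius = 48
color = 'magenta'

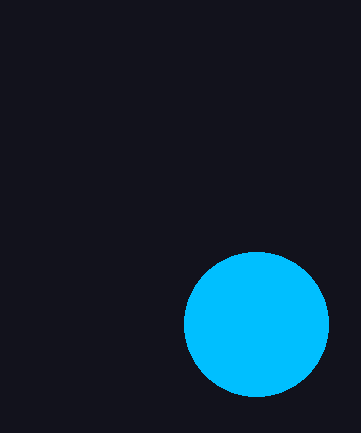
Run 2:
center_x = 256
center_y = 324
radius = 72
color = 'deepskyblue'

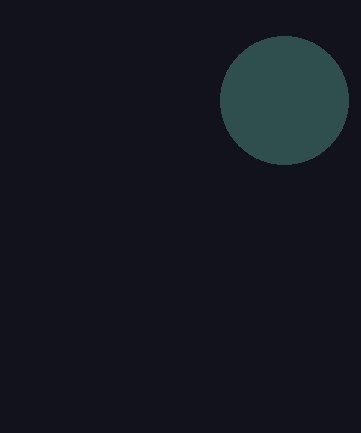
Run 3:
center_x = 284
center_y = 100
radius = 64
color = 'darkslategray'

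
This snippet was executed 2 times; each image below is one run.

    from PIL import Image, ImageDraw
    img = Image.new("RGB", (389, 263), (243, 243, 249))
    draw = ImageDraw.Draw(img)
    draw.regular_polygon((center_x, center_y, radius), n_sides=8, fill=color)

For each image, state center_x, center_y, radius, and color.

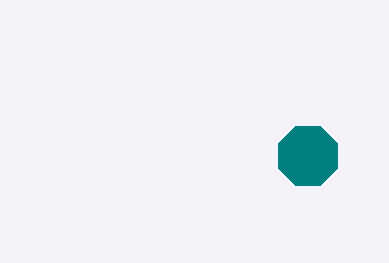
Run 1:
center_x = 308; center_y = 156; radius = 32; color = 'teal'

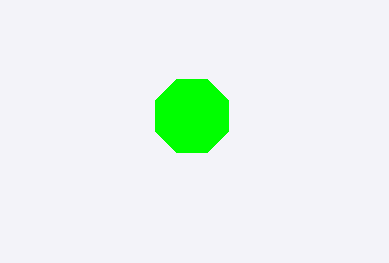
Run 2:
center_x = 192, center_y = 116, radius = 40, color = 'lime'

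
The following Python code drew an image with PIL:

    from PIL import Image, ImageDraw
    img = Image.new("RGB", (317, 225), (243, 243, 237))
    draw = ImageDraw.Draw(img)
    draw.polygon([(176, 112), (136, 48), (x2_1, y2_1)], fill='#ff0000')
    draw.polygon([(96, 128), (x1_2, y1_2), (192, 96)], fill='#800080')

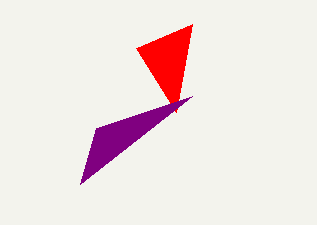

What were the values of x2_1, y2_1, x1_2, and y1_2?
x2_1 = 192, y2_1 = 24, x1_2 = 80, y1_2 = 184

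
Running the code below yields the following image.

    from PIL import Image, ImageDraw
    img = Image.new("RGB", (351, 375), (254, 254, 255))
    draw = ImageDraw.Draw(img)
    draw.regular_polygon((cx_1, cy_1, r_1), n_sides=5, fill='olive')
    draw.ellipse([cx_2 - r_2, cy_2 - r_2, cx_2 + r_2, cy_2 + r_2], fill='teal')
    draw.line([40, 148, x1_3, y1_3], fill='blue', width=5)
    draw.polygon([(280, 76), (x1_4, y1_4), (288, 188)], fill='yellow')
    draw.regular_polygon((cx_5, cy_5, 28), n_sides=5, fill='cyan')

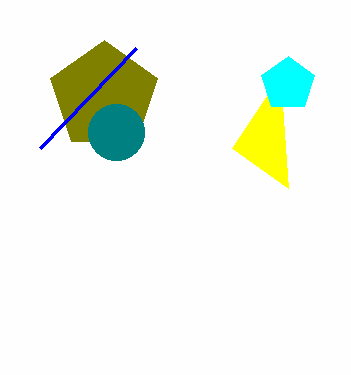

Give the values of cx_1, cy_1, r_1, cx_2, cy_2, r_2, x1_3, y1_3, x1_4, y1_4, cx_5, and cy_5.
cx_1 = 104, cy_1 = 96, r_1 = 56, cx_2 = 116, cy_2 = 132, r_2 = 28, x1_3 = 136, y1_3 = 48, x1_4 = 232, y1_4 = 148, cx_5 = 288, cy_5 = 84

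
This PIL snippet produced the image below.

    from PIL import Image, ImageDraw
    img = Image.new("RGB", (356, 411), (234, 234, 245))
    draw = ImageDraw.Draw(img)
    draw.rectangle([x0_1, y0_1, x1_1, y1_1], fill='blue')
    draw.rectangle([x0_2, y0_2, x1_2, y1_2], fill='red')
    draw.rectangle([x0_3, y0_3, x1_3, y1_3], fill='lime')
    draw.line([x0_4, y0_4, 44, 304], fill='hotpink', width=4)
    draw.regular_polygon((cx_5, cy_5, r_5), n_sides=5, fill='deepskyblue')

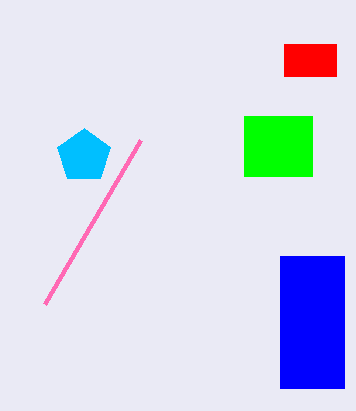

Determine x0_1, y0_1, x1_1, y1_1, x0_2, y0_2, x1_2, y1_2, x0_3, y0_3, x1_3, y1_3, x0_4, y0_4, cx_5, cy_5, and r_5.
x0_1 = 280; y0_1 = 256; x1_1 = 344; y1_1 = 388; x0_2 = 284; y0_2 = 44; x1_2 = 336; y1_2 = 76; x0_3 = 244; y0_3 = 116; x1_3 = 312; y1_3 = 176; x0_4 = 140; y0_4 = 140; cx_5 = 84; cy_5 = 156; r_5 = 28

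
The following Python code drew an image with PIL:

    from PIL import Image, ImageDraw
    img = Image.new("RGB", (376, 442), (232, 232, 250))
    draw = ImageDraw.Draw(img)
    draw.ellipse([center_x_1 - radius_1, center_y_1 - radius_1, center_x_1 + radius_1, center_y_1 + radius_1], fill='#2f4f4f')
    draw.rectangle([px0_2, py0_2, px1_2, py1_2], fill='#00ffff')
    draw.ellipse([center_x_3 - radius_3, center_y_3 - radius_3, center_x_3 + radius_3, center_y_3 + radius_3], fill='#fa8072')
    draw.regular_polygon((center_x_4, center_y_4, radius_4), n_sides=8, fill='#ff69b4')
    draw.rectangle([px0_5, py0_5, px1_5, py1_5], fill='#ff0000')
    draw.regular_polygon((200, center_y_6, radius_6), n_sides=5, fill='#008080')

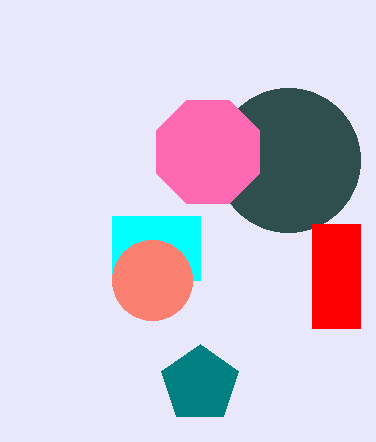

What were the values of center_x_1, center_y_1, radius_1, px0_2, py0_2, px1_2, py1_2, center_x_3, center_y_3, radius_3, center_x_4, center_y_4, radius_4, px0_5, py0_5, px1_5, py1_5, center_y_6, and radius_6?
center_x_1 = 288, center_y_1 = 160, radius_1 = 72, px0_2 = 112, py0_2 = 216, px1_2 = 200, py1_2 = 280, center_x_3 = 152, center_y_3 = 280, radius_3 = 40, center_x_4 = 208, center_y_4 = 152, radius_4 = 56, px0_5 = 312, py0_5 = 224, px1_5 = 360, py1_5 = 328, center_y_6 = 384, radius_6 = 40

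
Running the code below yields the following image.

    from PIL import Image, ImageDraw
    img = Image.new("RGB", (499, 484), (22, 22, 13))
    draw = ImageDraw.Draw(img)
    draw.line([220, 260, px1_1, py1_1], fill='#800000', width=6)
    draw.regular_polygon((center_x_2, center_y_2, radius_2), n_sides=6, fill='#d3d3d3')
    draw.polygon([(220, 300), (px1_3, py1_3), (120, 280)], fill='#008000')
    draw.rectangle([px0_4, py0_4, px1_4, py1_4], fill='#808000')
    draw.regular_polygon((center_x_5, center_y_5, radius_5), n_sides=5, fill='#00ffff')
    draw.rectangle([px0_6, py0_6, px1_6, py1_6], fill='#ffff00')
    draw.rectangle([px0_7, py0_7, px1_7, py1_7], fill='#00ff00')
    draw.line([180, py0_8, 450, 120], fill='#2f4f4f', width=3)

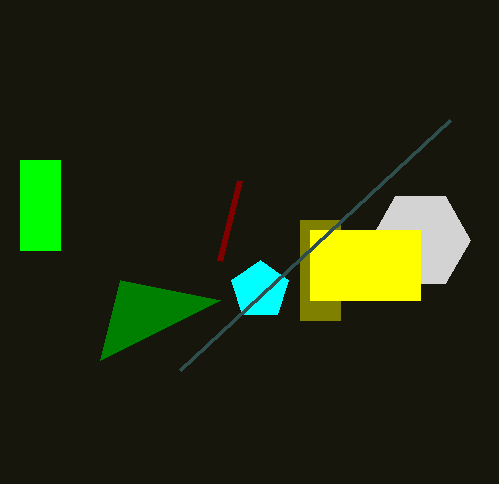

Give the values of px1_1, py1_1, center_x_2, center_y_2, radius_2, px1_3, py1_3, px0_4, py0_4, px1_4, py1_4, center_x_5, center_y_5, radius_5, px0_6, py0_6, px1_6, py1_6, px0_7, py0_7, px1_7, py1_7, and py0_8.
px1_1 = 240; py1_1 = 180; center_x_2 = 420; center_y_2 = 240; radius_2 = 50; px1_3 = 100; py1_3 = 360; px0_4 = 300; py0_4 = 220; px1_4 = 340; py1_4 = 320; center_x_5 = 260; center_y_5 = 290; radius_5 = 30; px0_6 = 310; py0_6 = 230; px1_6 = 420; py1_6 = 300; px0_7 = 20; py0_7 = 160; px1_7 = 60; py1_7 = 250; py0_8 = 370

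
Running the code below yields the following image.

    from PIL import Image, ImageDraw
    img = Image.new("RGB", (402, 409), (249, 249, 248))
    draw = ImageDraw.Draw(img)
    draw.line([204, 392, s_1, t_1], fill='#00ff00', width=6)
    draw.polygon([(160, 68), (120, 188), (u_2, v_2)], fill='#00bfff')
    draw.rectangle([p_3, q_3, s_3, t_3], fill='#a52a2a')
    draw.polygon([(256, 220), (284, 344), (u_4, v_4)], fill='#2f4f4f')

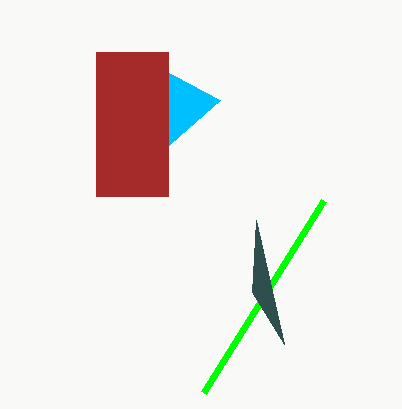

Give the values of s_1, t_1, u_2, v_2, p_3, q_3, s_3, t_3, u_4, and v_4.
s_1 = 324
t_1 = 200
u_2 = 220
v_2 = 100
p_3 = 96
q_3 = 52
s_3 = 168
t_3 = 196
u_4 = 252
v_4 = 292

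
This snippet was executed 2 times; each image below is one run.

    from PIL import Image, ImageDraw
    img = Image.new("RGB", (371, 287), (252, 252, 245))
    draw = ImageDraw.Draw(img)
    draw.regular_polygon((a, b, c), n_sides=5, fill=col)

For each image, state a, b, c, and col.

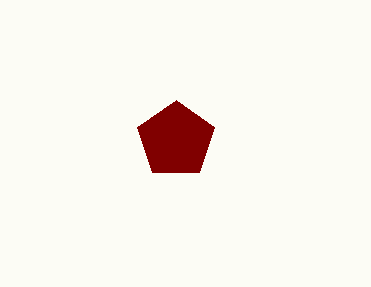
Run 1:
a = 176, b = 140, c = 40, col = 'maroon'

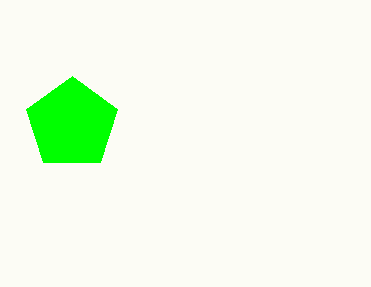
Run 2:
a = 72
b = 124
c = 48
col = 'lime'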